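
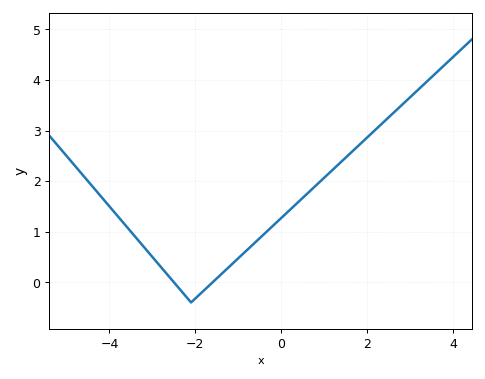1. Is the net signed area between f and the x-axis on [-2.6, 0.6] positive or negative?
positive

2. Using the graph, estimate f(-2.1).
-0.4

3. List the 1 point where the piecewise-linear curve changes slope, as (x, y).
(-2.1, -0.4)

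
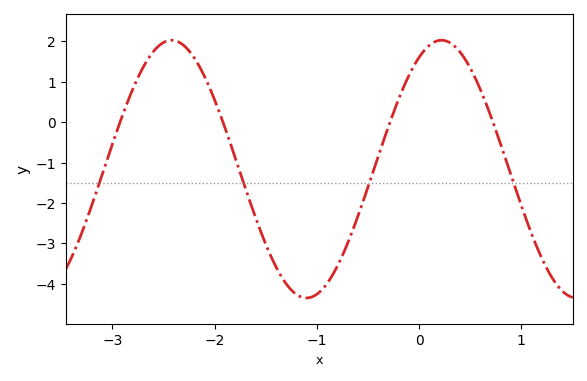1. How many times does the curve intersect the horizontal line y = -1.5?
4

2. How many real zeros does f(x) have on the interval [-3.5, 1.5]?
4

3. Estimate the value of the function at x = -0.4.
-0.85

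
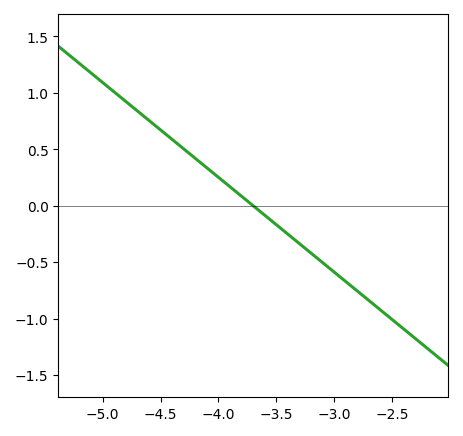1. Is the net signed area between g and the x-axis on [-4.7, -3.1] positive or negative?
positive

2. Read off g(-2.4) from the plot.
-1.1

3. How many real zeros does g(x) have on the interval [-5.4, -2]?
1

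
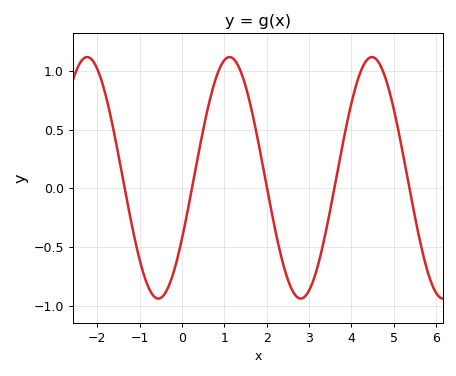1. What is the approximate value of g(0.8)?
0.95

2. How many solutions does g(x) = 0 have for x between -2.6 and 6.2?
5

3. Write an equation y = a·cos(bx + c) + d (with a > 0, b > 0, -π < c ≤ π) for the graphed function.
y = 1.03cos(1.9x - 2.1) + 0.09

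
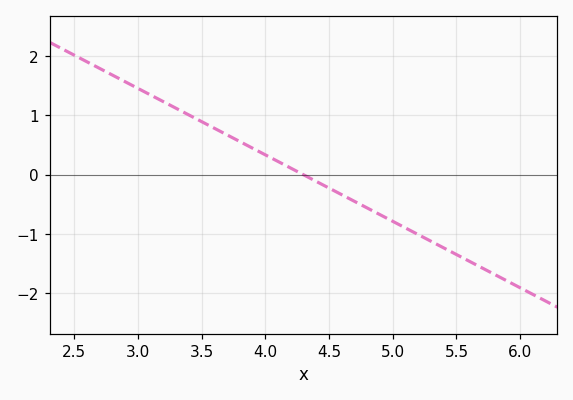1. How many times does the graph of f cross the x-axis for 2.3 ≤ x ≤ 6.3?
1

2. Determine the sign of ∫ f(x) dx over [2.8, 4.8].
positive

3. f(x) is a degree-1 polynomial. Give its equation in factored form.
y = -1.12(x - 4.3)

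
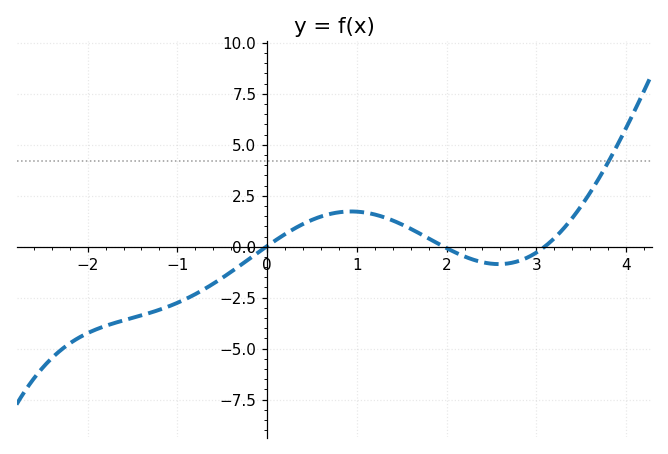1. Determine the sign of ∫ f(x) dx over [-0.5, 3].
positive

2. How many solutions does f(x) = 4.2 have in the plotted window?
1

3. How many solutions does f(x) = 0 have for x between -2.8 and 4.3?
3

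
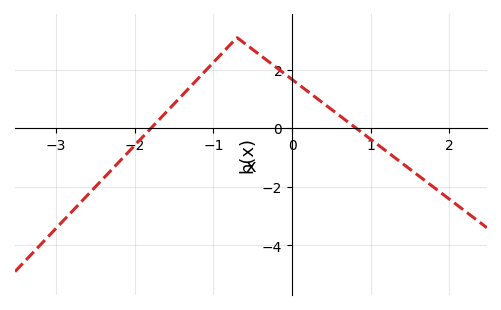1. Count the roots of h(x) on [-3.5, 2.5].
2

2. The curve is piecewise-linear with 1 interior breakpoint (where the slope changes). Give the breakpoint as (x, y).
(-0.7, 3.1)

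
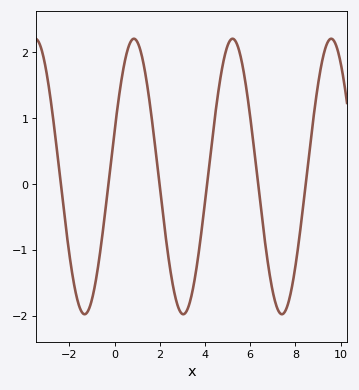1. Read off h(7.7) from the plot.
-1.79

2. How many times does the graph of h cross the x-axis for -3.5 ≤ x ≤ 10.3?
6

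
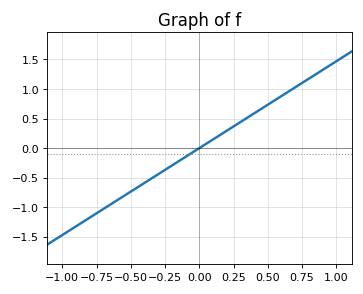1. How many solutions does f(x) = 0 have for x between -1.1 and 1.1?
1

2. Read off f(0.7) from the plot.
1.05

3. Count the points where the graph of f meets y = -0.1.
1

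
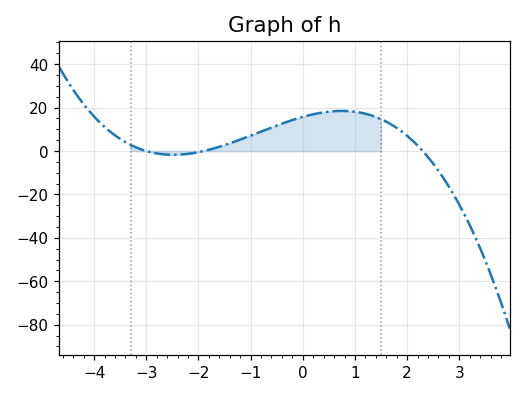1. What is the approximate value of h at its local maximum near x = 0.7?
18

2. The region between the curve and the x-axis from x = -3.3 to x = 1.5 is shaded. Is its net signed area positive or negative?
positive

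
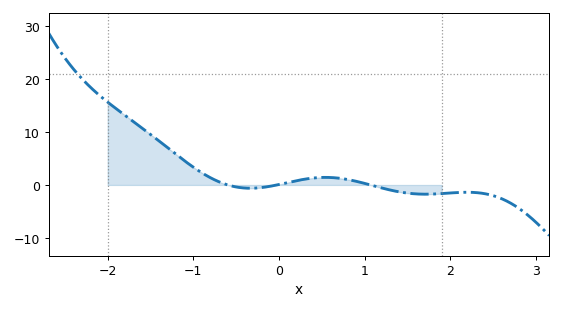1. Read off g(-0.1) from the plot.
0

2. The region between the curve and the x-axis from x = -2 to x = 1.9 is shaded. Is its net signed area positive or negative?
positive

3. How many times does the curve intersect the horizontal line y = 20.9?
1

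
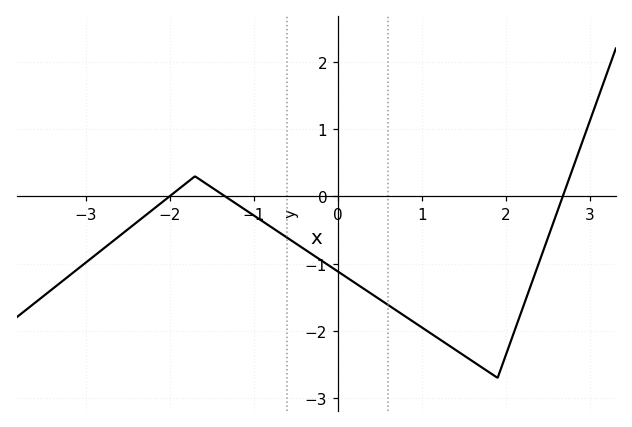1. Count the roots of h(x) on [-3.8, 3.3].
3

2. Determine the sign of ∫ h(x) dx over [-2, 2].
negative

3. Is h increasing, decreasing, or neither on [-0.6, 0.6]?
decreasing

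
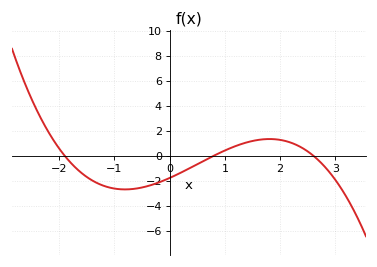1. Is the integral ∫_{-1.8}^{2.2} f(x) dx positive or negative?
negative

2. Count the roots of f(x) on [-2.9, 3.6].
3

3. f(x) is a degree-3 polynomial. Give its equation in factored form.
y = -0.45(x + 1.9)(x - 0.8)(x - 2.6)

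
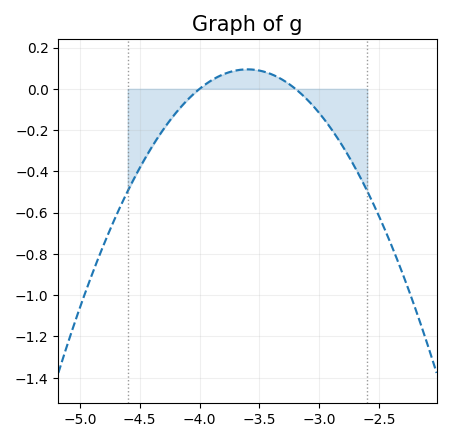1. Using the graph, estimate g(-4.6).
-0.5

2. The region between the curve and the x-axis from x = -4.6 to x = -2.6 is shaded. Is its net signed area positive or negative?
negative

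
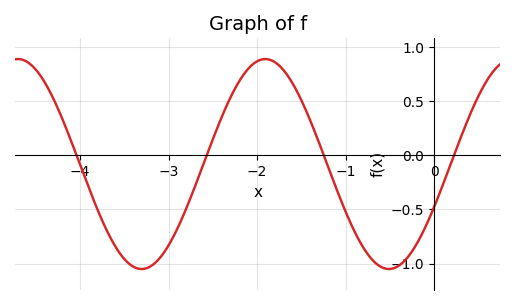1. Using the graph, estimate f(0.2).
-0.05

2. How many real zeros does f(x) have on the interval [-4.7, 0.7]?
4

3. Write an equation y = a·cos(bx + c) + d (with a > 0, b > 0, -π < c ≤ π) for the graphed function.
y = 0.97cos(2.2x - 2) - 0.08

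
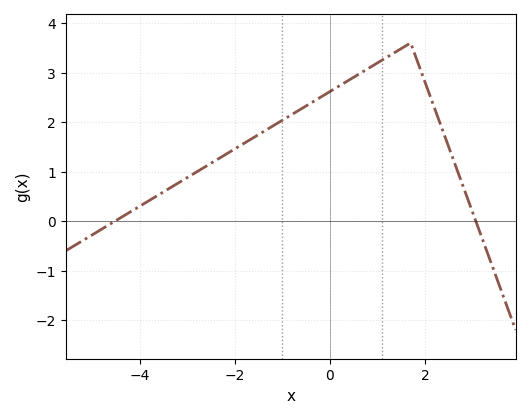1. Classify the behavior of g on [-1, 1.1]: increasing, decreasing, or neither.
increasing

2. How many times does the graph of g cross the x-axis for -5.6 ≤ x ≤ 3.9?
2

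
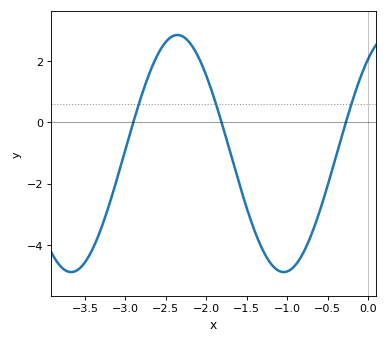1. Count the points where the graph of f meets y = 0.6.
3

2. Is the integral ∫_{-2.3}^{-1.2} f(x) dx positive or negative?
negative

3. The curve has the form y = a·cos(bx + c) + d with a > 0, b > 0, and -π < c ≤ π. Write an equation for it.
y = 3.86cos(2.39x - 0.652) - 1.02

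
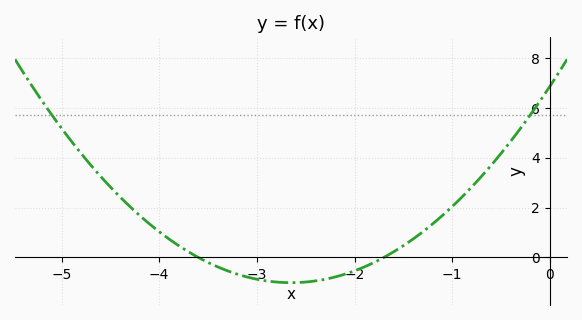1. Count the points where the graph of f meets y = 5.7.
2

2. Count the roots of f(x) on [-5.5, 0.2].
2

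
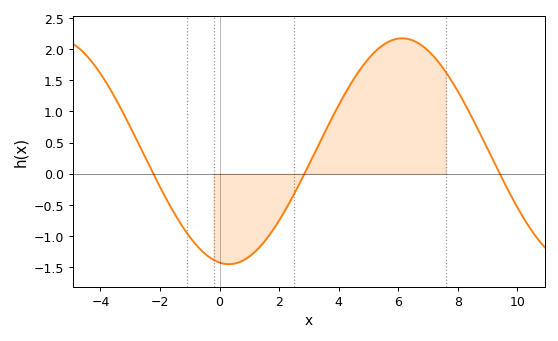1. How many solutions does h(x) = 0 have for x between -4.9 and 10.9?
3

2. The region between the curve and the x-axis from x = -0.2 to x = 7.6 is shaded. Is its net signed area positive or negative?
positive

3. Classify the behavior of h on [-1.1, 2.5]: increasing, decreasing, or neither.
neither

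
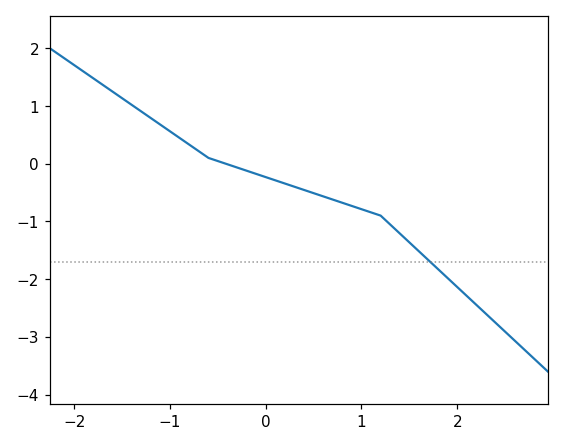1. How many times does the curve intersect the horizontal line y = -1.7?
1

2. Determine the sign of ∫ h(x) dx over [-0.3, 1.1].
negative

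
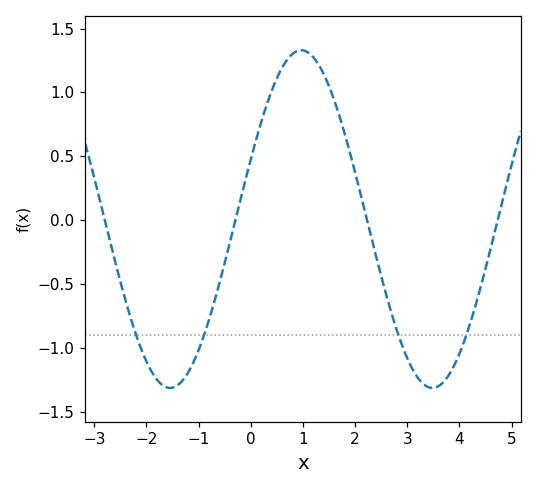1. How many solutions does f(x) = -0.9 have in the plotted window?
4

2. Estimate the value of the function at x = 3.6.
-1.3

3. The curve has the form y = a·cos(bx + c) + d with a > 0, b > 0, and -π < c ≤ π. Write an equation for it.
y = 1.32cos(1.2x - 1.2) + 0.01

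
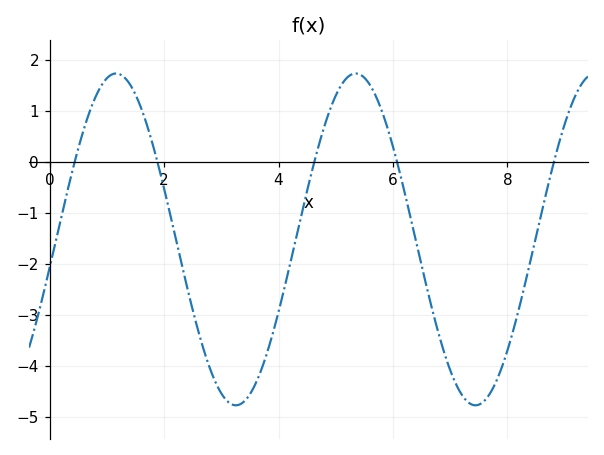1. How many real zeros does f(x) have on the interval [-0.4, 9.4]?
5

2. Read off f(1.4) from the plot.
1.5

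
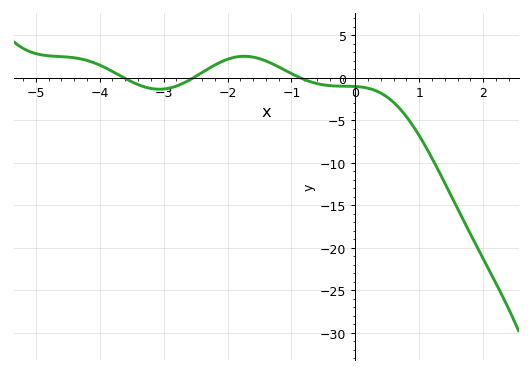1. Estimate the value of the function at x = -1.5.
2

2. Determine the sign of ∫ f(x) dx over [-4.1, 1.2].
negative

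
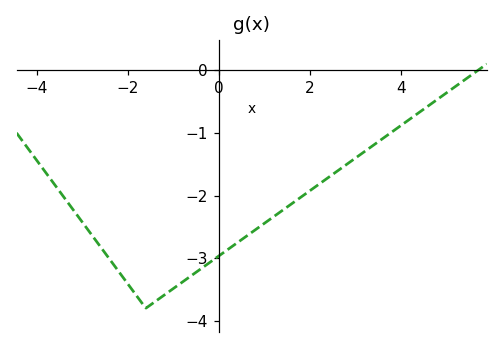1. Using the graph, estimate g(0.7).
-2.6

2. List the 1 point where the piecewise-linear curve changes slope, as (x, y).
(-1.6, -3.8)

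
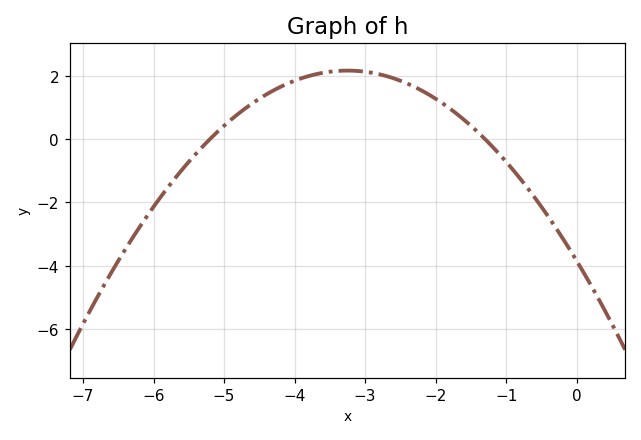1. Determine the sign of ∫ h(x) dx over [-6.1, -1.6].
positive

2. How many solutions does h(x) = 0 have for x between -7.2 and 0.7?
2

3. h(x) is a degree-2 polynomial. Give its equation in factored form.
y = -0.57(x + 5.2)(x + 1.3)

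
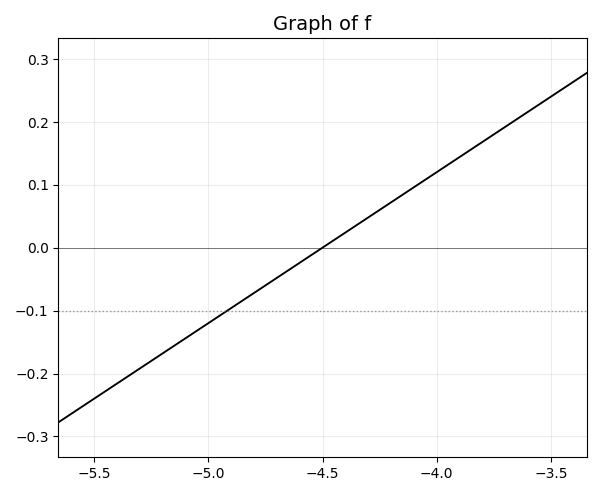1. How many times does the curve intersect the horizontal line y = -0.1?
1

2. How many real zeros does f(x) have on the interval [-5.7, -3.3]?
1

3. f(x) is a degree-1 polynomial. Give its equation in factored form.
y = 0.24(x + 4.5)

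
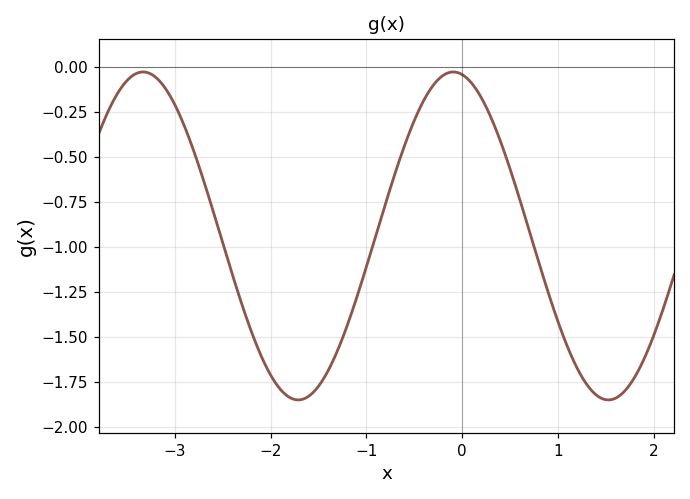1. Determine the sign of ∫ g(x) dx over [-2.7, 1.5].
negative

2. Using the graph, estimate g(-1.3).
-1.57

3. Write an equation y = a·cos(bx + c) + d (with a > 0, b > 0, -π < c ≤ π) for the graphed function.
y = 0.91cos(1.94x + 0.182) - 0.94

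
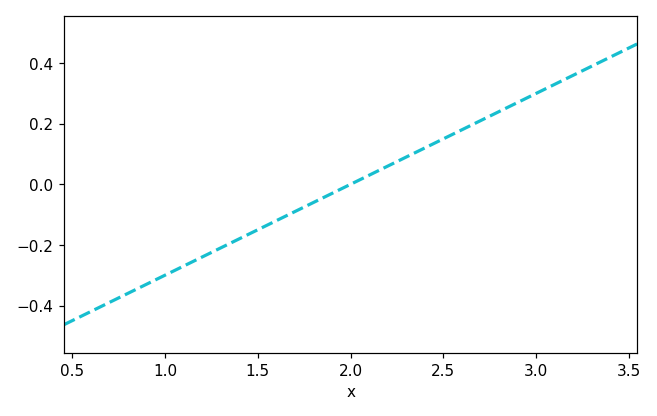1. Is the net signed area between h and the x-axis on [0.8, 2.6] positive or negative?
negative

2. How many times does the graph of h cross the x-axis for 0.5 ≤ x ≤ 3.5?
1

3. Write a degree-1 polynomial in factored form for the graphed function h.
y = 0.3(x - 2)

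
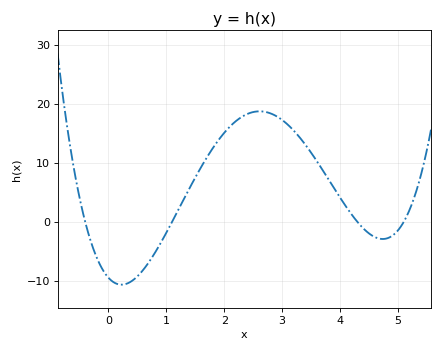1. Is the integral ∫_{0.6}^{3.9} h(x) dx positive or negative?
positive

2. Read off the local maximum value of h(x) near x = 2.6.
19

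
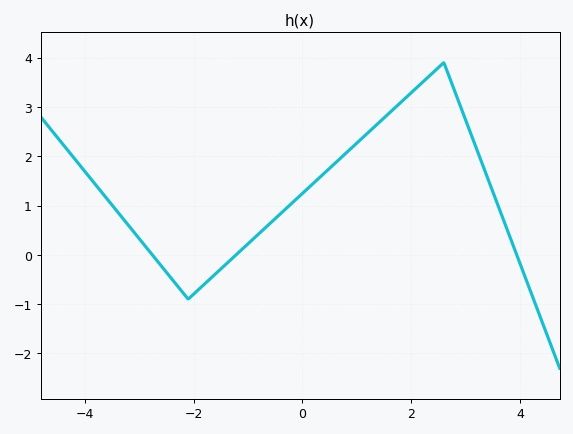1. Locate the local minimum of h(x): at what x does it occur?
-2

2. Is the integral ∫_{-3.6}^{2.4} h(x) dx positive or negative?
positive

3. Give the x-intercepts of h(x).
-2.8, -1.2, 4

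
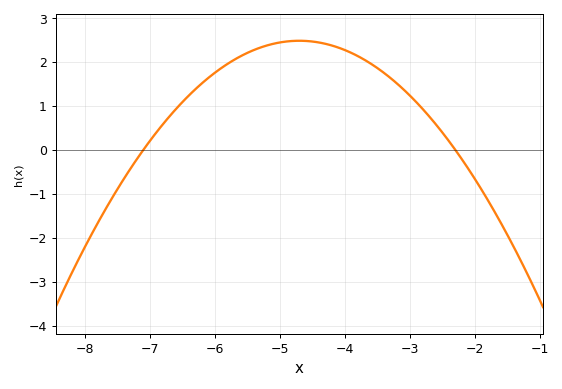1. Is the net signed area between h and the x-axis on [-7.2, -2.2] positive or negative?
positive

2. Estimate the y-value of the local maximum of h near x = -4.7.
2.48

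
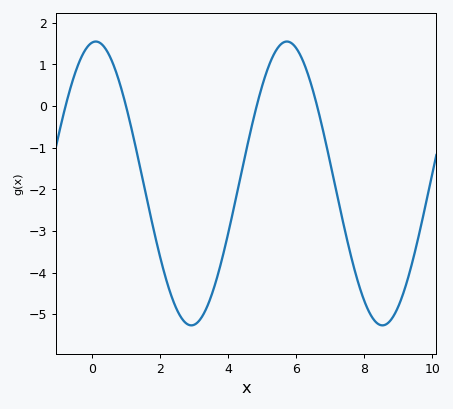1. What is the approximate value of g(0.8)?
0.6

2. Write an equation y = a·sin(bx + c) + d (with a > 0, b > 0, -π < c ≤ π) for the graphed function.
y = 3.41sin(1.1x + 1.4) - 1.86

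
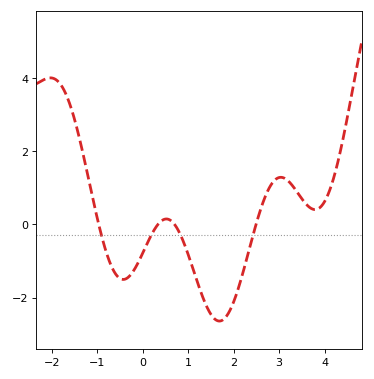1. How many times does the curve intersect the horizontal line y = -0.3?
4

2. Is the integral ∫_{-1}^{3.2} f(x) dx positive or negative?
negative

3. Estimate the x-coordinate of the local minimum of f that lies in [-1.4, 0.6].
-0.4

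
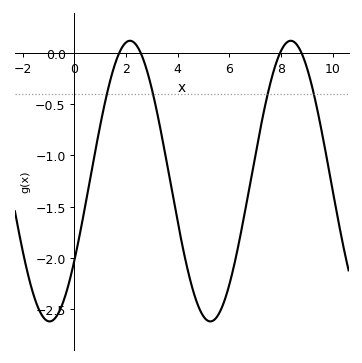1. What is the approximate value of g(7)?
-0.997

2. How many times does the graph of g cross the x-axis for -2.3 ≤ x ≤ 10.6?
4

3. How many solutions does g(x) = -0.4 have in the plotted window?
4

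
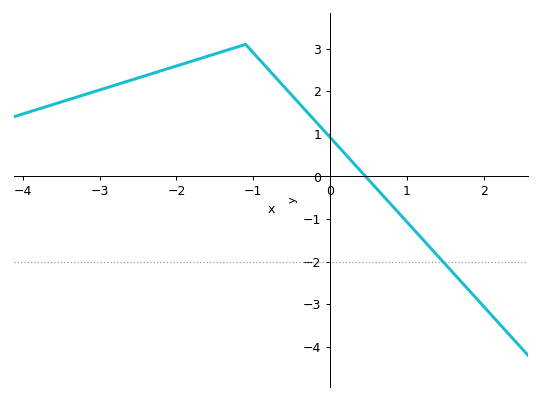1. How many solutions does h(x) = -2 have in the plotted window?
1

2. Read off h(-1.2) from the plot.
3.04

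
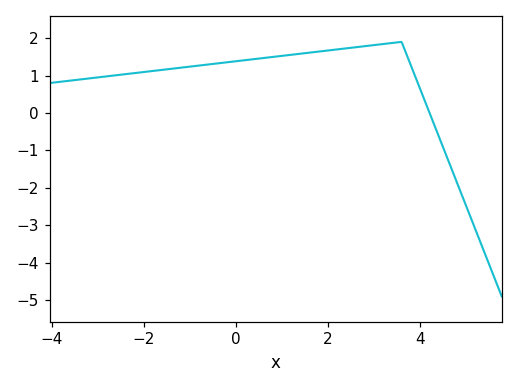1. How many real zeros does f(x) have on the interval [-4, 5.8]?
1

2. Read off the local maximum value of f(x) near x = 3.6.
1.9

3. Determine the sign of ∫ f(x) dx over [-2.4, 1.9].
positive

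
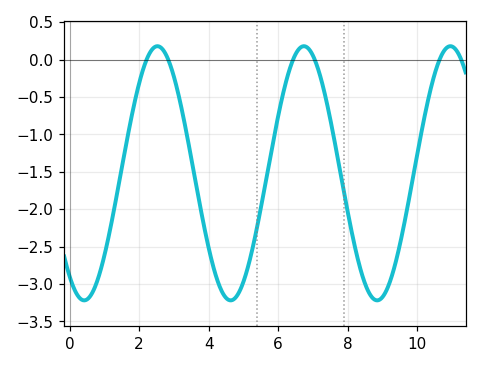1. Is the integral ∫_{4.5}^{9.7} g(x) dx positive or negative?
negative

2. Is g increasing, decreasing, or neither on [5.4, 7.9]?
neither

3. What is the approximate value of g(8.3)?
-2.7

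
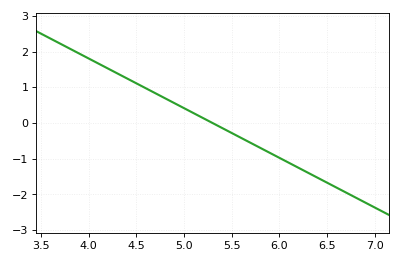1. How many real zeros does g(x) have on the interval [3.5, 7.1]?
1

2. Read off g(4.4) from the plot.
1.25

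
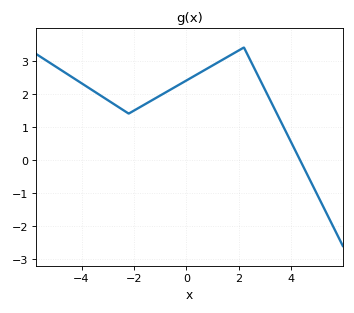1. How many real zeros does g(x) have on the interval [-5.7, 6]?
1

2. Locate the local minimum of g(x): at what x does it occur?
-2.2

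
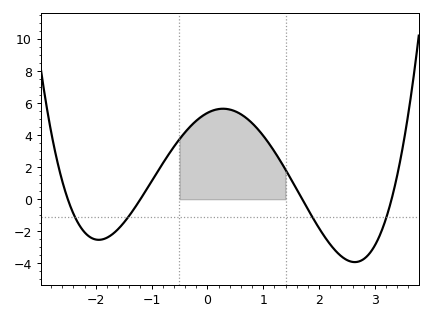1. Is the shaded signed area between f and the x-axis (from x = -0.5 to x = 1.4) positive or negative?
positive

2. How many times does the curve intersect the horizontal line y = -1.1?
4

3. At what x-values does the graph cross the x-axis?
-2.5, -1.2, 1.7, 3.3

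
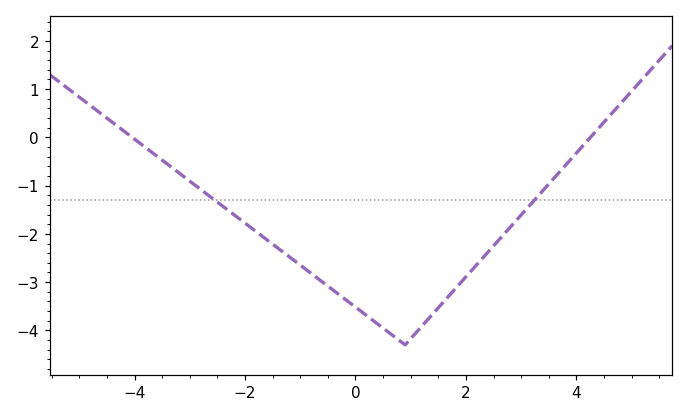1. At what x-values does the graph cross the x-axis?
-4, 4.2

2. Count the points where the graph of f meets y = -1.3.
2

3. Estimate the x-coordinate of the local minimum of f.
1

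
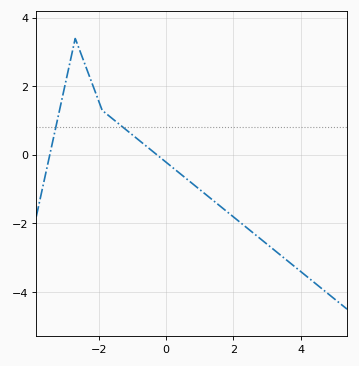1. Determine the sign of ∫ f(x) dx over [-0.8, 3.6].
negative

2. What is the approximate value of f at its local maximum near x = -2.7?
3.4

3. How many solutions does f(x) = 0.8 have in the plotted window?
2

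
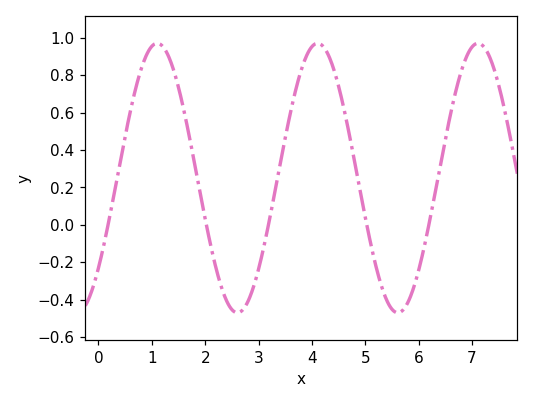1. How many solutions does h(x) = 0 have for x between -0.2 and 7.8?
5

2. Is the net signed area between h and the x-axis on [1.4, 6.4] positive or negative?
positive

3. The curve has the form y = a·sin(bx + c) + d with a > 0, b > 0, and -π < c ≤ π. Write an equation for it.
y = 0.72sin(2.1x - 0.73) + 0.25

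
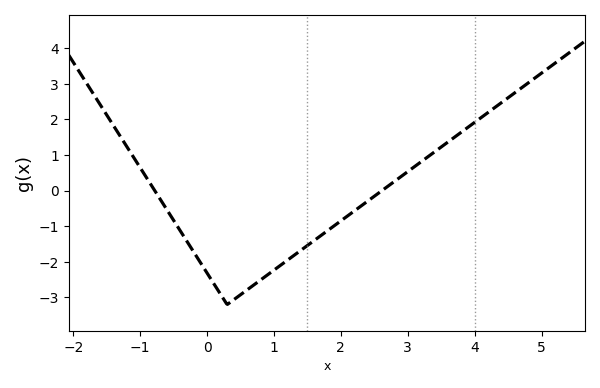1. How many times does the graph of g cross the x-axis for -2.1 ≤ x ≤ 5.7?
2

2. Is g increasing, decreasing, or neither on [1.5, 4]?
increasing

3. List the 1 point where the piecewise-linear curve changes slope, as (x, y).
(0.3, -3.2)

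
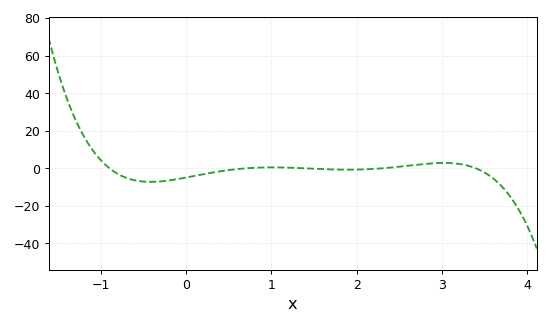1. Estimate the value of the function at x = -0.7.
-5.14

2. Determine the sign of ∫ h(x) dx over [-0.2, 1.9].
negative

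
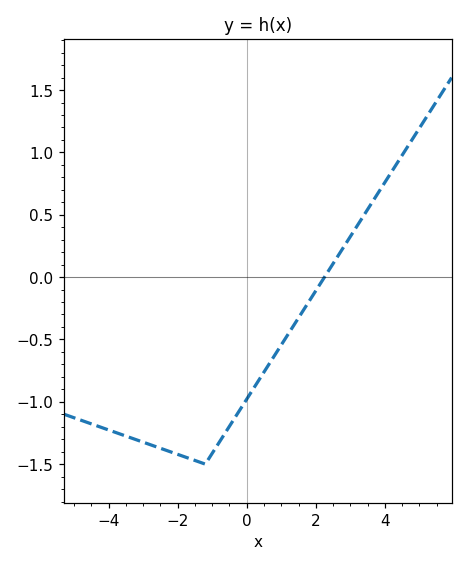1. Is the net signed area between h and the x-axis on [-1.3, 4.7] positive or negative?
negative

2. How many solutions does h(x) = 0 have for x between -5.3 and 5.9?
1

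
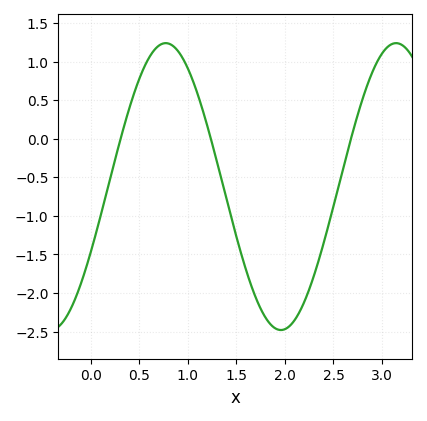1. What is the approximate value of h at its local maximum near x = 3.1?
1.25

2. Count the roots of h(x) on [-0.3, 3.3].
3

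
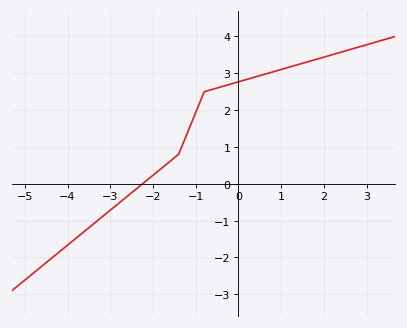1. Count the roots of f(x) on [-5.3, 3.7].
1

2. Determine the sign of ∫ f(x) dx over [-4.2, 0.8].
positive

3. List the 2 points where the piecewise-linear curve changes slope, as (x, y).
(-1.4, 0.8); (-0.8, 2.5)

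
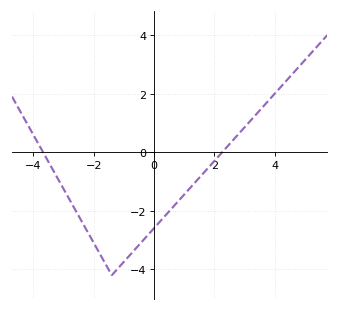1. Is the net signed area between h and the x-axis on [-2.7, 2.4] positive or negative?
negative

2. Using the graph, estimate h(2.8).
0.6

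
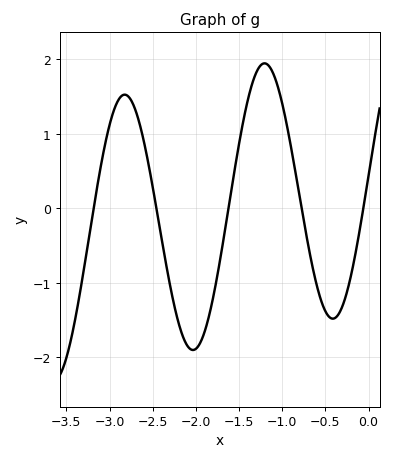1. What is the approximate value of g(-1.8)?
-1.2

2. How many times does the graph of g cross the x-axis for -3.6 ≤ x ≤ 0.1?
5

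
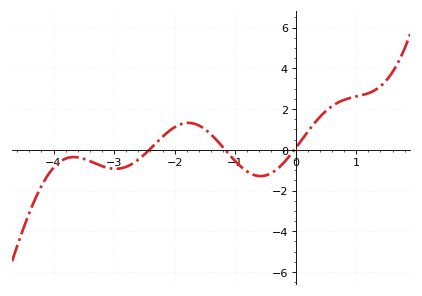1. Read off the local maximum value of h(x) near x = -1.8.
1.32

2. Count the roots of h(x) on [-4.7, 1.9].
3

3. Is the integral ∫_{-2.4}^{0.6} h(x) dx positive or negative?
positive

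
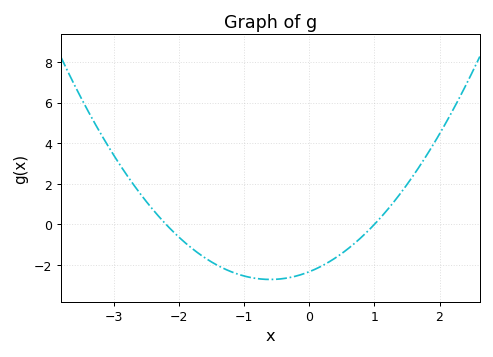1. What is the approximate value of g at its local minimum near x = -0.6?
-2.8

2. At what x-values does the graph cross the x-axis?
-2.2, 1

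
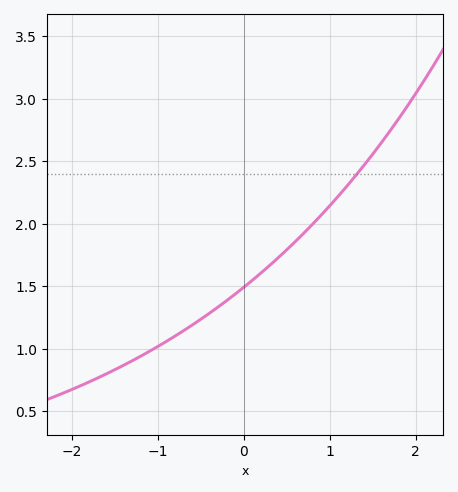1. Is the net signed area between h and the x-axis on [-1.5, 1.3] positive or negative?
positive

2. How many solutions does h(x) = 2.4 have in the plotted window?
1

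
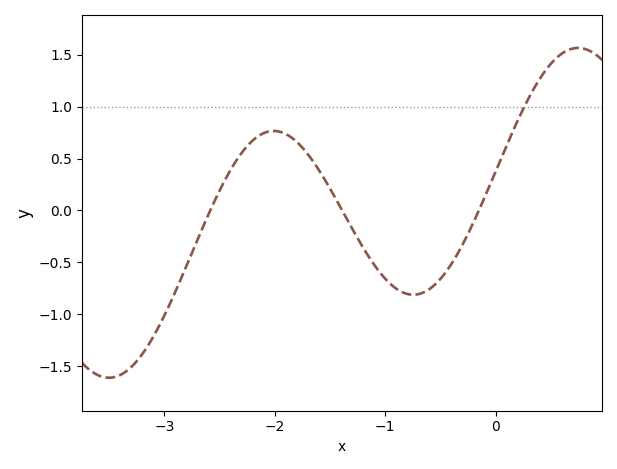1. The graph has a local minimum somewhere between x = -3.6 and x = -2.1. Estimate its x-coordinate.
-3.5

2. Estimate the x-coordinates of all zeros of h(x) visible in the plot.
-2.6, -1.4, -0.2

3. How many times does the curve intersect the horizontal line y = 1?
1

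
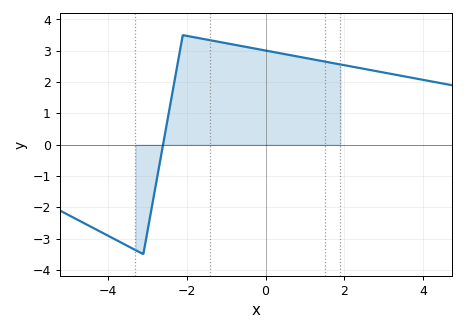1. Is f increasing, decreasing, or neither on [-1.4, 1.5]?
decreasing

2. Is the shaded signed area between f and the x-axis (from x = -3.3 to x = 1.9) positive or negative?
positive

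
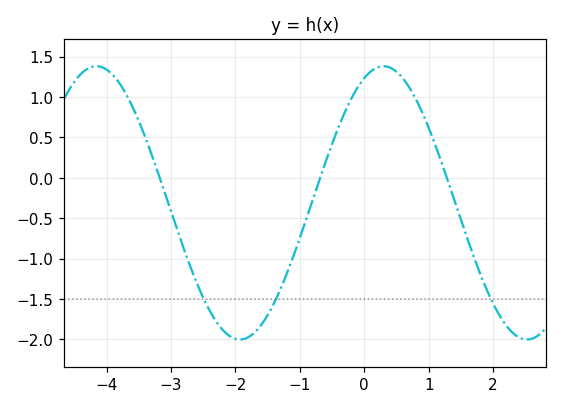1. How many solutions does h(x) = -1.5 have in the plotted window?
3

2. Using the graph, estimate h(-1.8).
-1.95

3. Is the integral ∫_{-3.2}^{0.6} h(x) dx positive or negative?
negative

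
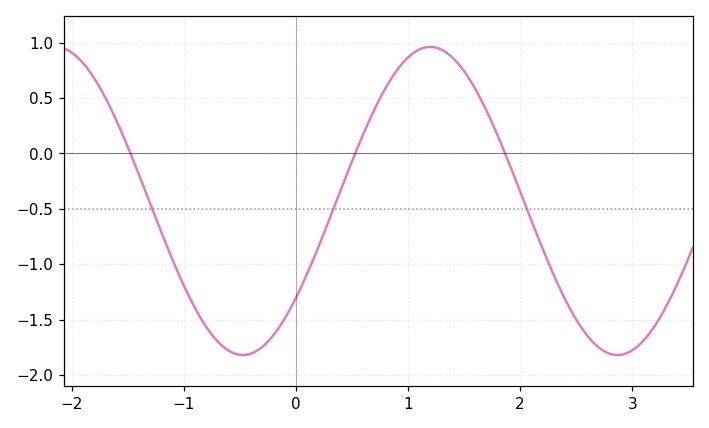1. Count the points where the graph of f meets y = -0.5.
3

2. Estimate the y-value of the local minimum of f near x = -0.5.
-1.8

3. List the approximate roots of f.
-1.5, 0.5, 1.9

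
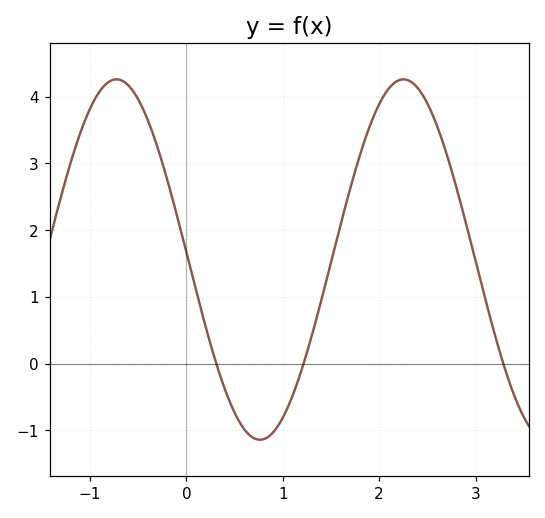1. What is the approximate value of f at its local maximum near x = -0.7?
4.26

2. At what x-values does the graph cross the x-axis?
0.311, 1.22, 3.29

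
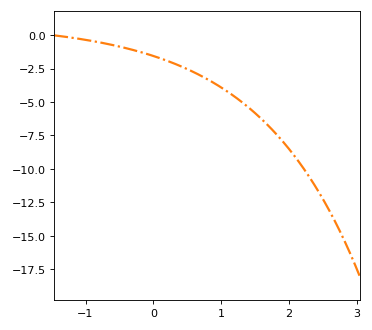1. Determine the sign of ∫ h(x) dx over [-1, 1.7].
negative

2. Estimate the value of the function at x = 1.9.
-7.91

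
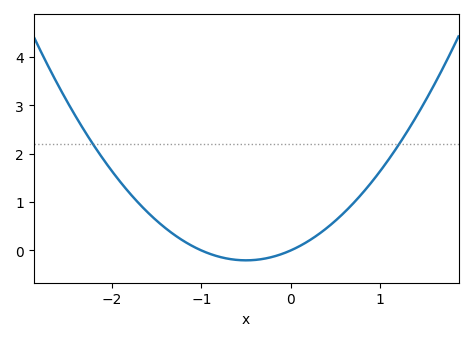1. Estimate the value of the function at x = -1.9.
1.4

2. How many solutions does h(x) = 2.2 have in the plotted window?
2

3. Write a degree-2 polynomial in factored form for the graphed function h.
y = 0.82(x + 1)(x - 0)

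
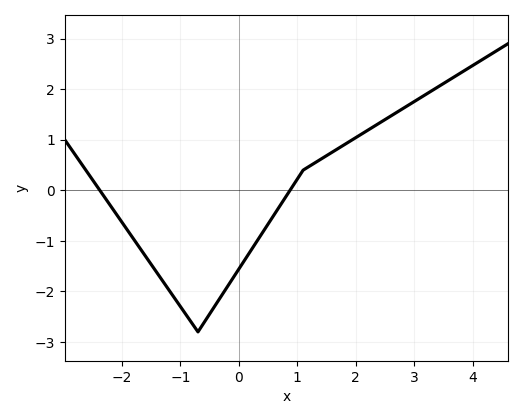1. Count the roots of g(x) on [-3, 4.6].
2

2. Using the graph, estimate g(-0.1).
-1.7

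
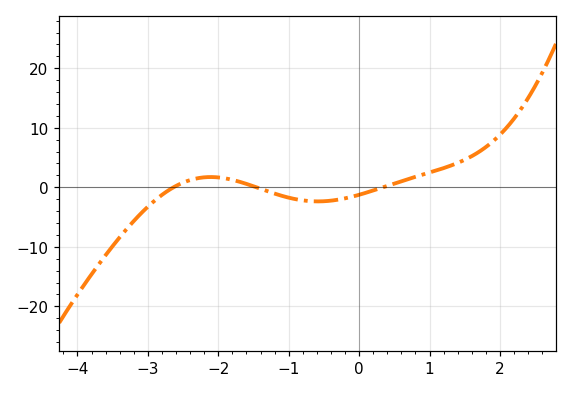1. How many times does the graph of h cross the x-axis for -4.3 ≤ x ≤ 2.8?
3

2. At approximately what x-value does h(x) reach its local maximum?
-2.1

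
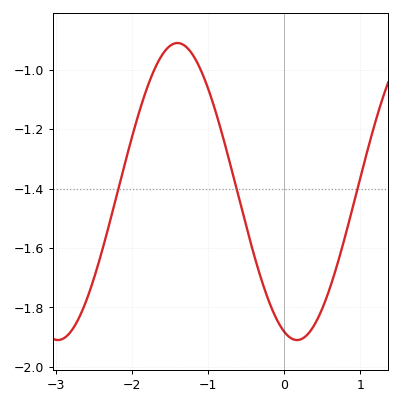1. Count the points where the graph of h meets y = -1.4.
3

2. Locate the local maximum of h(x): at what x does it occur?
-1.4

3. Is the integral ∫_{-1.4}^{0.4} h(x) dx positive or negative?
negative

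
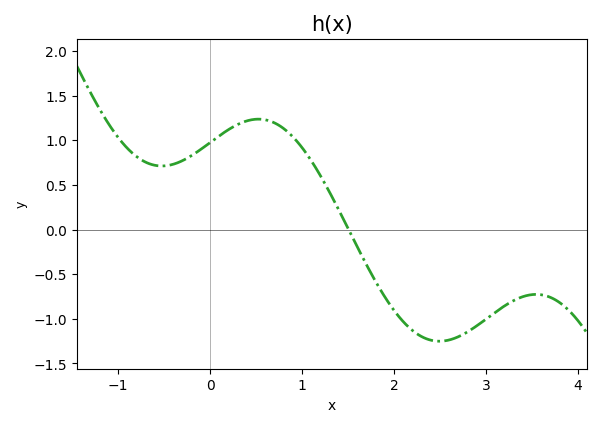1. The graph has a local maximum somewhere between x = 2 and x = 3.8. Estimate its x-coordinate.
3.55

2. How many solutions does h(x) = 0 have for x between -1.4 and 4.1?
1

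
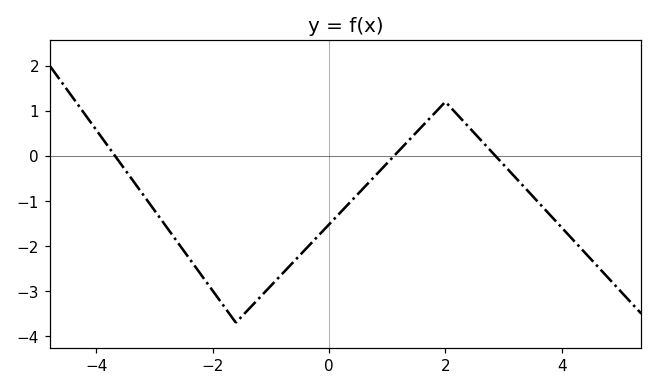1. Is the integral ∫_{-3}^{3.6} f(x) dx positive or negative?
negative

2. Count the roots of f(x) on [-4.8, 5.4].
3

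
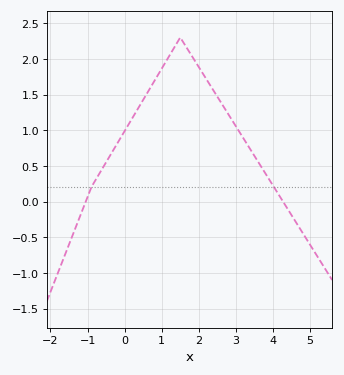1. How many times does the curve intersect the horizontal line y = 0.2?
2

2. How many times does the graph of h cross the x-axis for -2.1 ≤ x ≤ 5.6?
2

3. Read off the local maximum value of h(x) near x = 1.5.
2.3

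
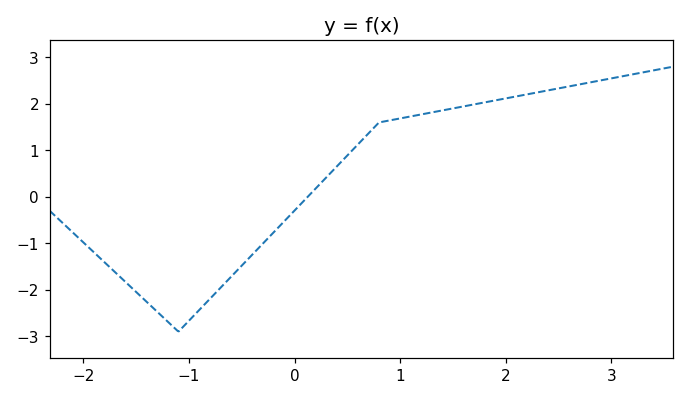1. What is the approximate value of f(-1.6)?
-1.8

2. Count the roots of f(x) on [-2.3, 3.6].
1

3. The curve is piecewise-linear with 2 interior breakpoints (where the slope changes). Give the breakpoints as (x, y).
(-1.1, -2.9); (0.8, 1.6)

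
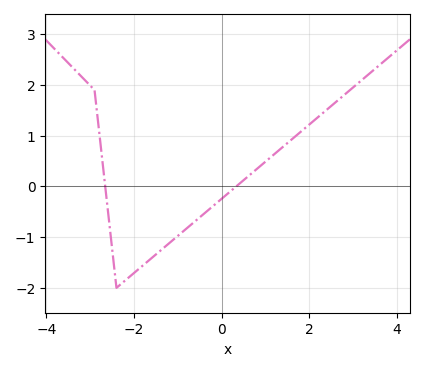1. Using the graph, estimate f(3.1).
2.02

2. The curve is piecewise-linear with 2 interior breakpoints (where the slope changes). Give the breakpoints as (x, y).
(-2.9, 1.9); (-2.4, -2)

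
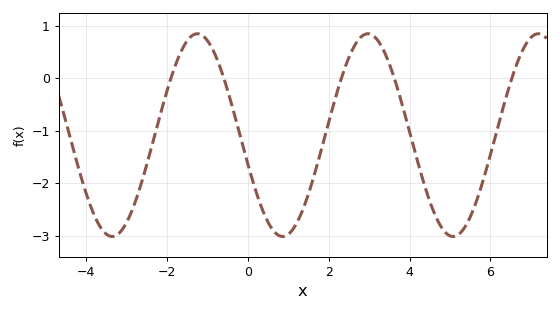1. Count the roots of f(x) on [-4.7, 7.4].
5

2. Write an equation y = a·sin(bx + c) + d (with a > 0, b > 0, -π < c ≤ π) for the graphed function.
y = 1.93sin(1.5x - 2.9) - 1.08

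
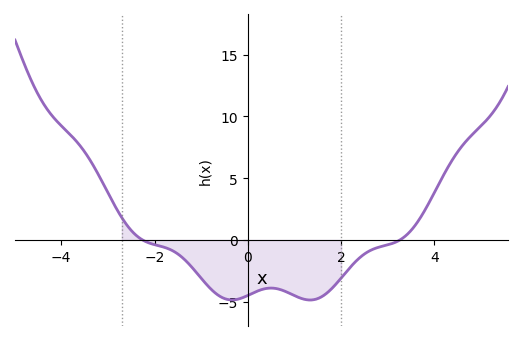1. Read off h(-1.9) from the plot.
-0.478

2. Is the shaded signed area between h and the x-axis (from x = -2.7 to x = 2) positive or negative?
negative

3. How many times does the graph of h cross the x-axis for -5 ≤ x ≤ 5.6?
2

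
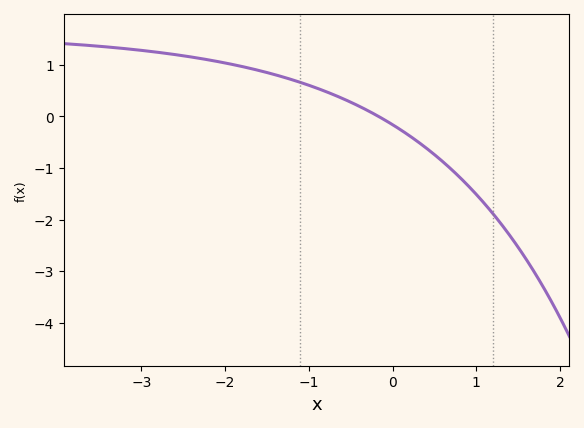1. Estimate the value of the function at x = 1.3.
-2.1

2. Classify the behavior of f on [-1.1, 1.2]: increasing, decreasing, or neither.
decreasing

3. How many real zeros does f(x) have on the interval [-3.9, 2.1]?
1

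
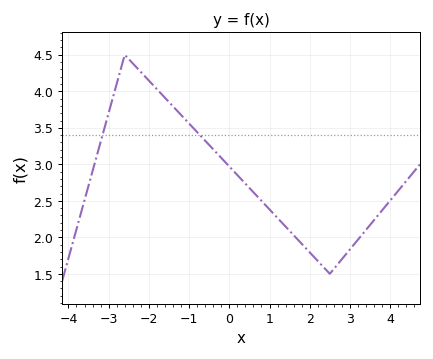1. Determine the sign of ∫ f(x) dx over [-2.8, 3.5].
positive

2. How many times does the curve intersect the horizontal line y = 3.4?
2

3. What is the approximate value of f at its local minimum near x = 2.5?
1.5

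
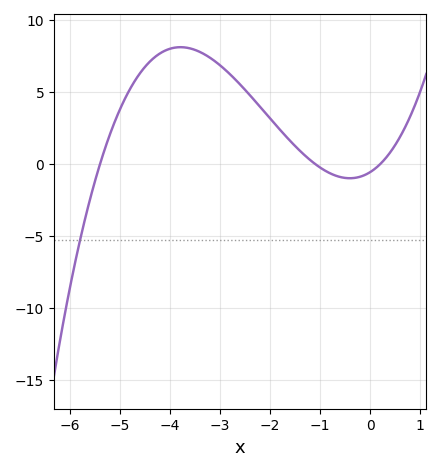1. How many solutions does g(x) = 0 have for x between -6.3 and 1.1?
3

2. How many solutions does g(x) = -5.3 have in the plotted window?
1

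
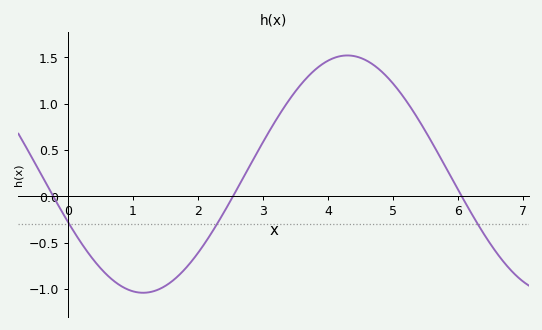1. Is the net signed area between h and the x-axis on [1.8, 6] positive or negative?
positive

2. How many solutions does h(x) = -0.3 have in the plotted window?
3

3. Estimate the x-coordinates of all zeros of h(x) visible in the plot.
-0.2, 2.6, 6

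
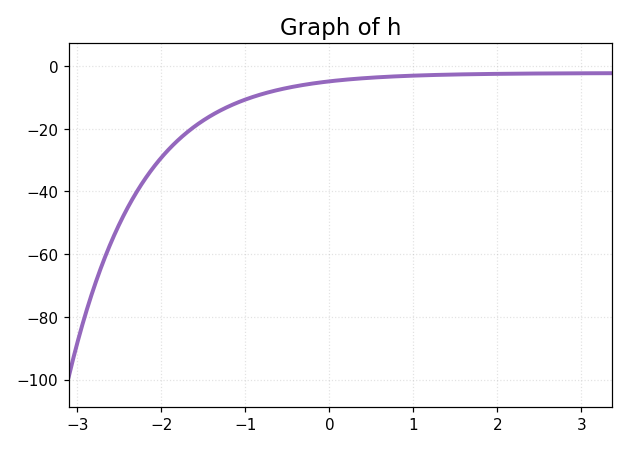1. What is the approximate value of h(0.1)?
-4.6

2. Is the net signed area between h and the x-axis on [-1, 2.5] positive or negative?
negative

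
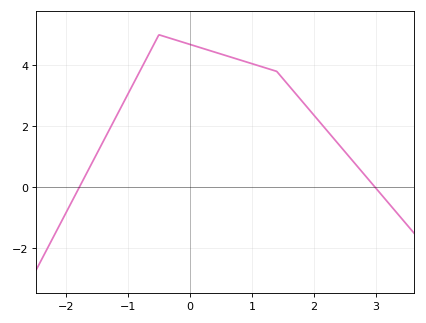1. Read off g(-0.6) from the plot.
4.61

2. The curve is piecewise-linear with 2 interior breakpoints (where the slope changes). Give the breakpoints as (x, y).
(-0.5, 5); (1.4, 3.8)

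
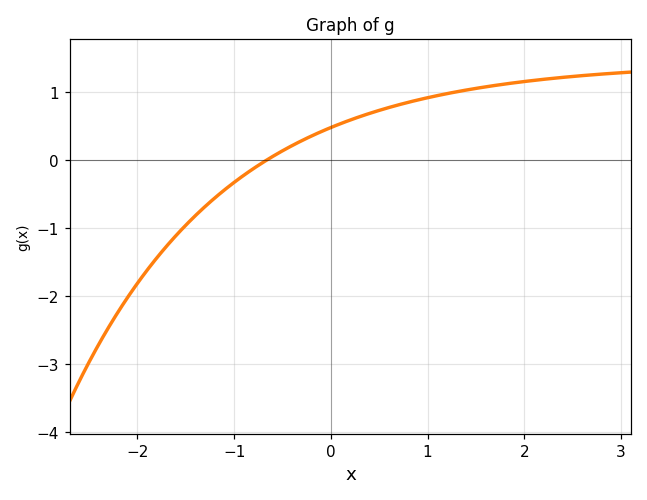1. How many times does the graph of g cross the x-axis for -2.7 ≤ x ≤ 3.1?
1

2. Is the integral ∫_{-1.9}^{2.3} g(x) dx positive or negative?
positive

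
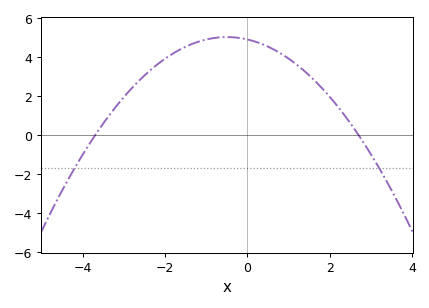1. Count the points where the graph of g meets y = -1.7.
2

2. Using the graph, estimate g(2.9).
-0.647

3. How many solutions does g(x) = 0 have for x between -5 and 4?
2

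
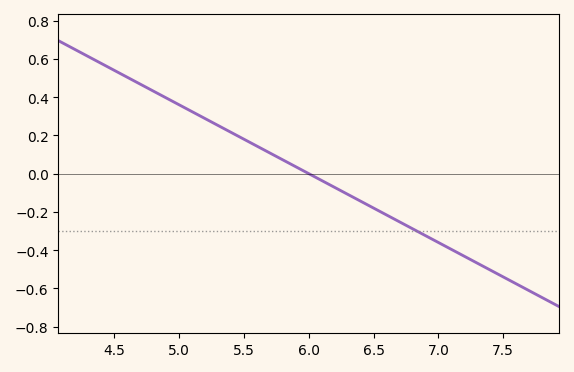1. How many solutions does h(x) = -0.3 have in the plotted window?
1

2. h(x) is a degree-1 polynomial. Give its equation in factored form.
y = -0.36(x - 6)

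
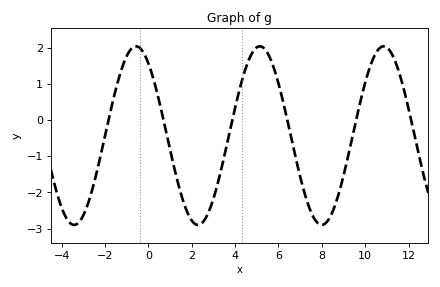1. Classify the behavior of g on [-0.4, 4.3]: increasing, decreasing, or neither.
neither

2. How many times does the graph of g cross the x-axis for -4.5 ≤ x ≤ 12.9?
6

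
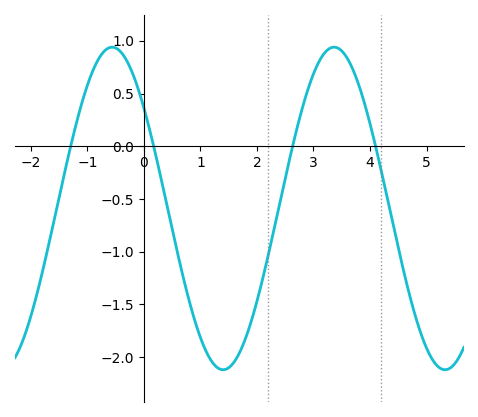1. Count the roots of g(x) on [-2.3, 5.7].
4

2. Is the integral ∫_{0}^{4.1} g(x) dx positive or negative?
negative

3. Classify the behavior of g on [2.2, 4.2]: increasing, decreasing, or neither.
neither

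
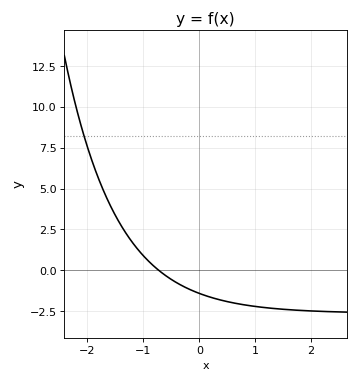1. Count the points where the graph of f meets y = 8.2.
1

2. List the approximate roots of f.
-0.7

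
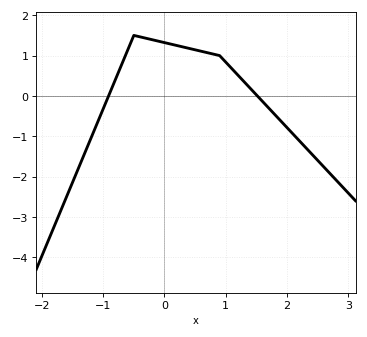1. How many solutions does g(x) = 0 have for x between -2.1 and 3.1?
2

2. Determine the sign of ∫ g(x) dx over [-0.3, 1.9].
positive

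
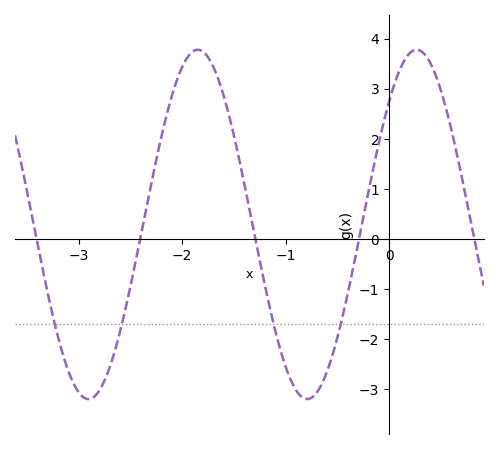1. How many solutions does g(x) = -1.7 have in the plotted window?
4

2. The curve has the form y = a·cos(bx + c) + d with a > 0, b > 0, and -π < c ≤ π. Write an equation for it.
y = 3.49cos(3x - 0.79) + 0.29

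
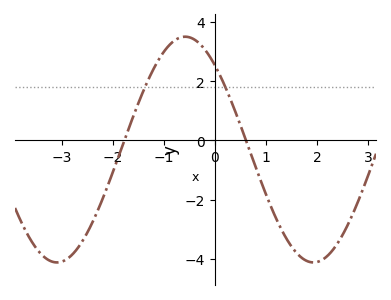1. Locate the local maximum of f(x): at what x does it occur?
-0.582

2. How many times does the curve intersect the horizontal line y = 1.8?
2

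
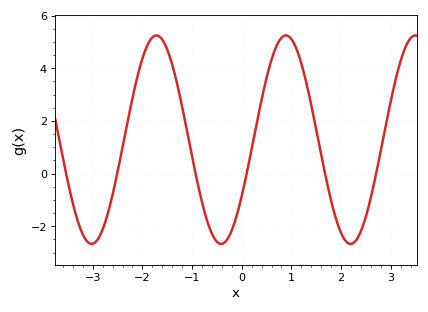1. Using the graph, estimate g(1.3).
3.46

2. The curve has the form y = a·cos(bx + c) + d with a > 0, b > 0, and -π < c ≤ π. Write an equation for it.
y = 3.96cos(2.41x - 2.14) + 1.29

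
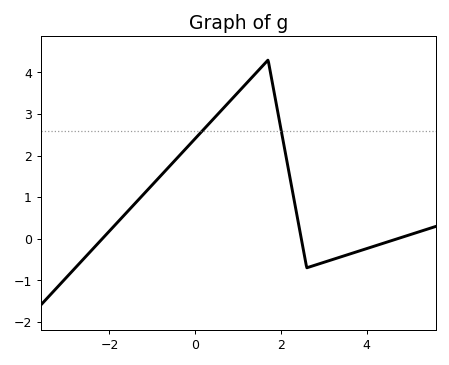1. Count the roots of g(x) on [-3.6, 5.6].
3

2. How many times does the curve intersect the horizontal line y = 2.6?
2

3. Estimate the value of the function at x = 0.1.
2.5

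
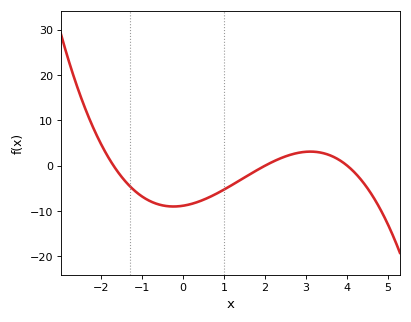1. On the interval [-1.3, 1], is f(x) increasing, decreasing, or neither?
neither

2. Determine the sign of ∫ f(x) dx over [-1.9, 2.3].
negative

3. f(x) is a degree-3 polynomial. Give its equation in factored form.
y = -0.65(x + 1.7)(x - 2)(x - 4)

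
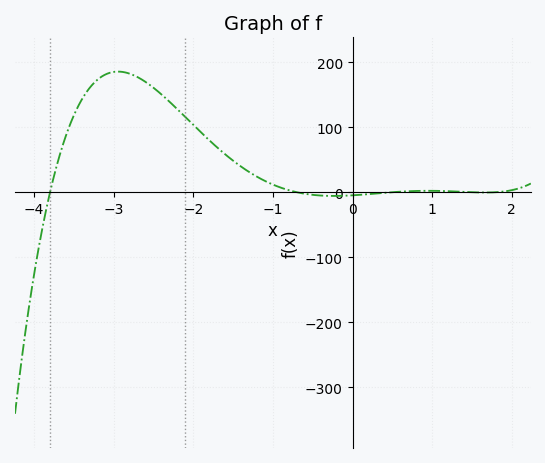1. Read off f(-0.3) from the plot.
-10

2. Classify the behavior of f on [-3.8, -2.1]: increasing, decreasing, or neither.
neither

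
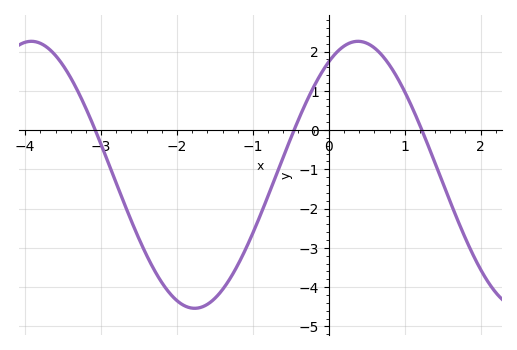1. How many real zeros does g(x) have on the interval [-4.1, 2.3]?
3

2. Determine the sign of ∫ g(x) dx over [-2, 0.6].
negative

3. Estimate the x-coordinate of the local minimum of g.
-1.8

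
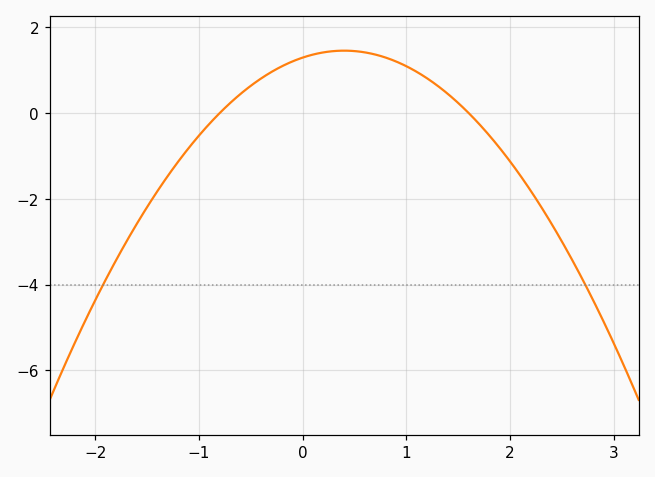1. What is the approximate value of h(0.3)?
1.44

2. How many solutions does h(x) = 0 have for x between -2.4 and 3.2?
2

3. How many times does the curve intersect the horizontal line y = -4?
2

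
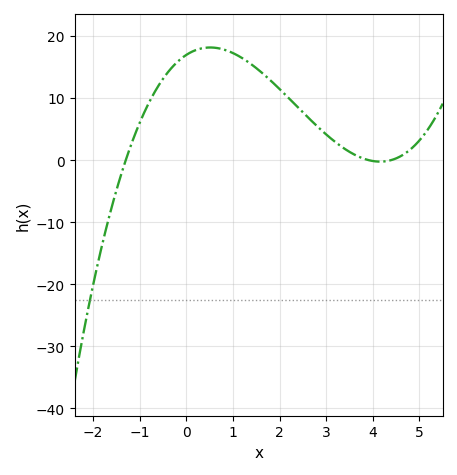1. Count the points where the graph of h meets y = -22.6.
1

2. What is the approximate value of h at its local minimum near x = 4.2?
-0.259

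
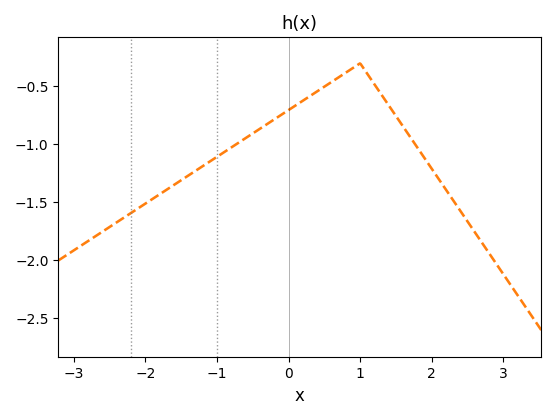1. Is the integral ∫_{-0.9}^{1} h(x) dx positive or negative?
negative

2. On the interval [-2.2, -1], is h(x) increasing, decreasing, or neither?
increasing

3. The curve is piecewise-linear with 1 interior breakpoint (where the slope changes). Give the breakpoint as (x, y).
(1, -0.3)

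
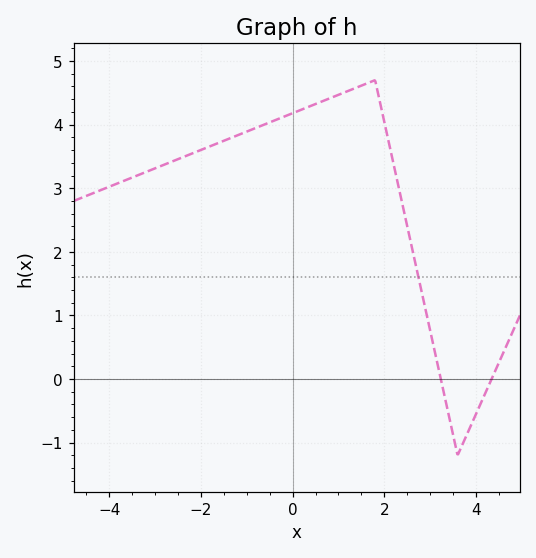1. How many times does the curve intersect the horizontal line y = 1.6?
1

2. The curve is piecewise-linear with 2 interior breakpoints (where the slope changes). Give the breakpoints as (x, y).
(1.8, 4.7); (3.6, -1.2)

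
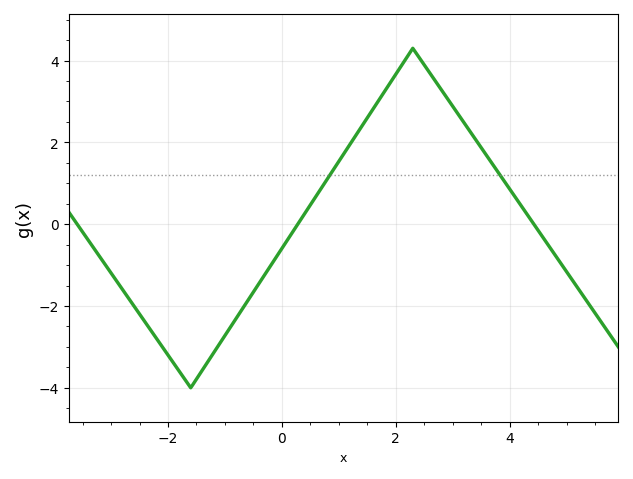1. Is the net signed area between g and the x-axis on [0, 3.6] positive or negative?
positive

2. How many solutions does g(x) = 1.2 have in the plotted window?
2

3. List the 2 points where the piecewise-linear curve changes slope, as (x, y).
(-1.6, -4); (2.3, 4.3)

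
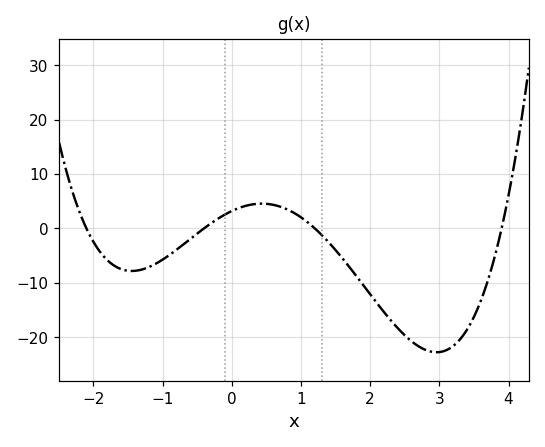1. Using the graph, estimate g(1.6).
-6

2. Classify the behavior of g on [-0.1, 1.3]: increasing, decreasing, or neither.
neither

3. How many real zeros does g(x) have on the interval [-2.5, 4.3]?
4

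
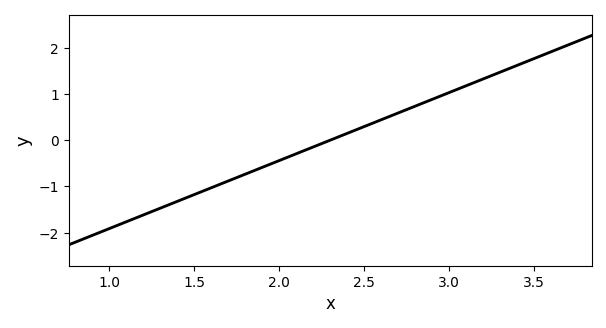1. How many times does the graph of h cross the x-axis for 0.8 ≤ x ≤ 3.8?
1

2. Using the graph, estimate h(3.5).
1.8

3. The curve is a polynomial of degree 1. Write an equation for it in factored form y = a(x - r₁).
y = 1.47(x - 2.3)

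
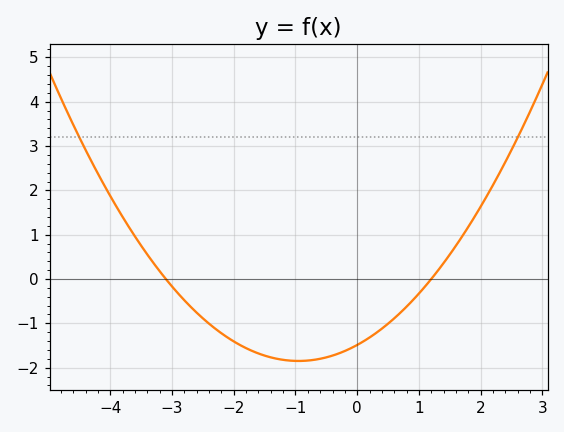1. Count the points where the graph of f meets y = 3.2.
2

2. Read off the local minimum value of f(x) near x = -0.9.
-1.85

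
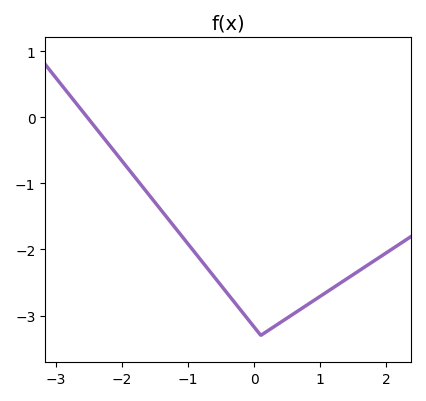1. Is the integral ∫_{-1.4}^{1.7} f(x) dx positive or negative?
negative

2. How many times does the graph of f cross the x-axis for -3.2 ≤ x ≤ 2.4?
1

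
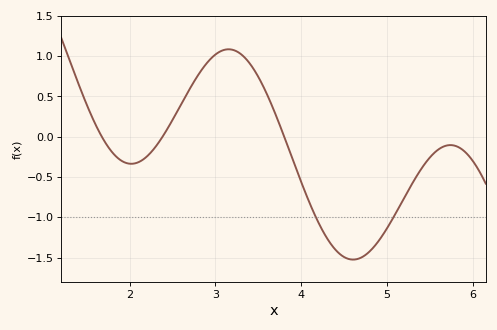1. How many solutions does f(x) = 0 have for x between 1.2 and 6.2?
3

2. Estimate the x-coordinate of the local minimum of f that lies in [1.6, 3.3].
2.02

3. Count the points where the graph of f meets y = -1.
2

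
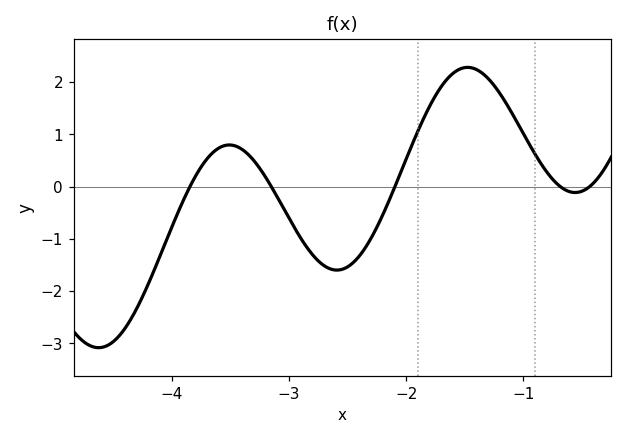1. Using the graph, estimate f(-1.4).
2.24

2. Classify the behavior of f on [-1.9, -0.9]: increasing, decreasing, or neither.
neither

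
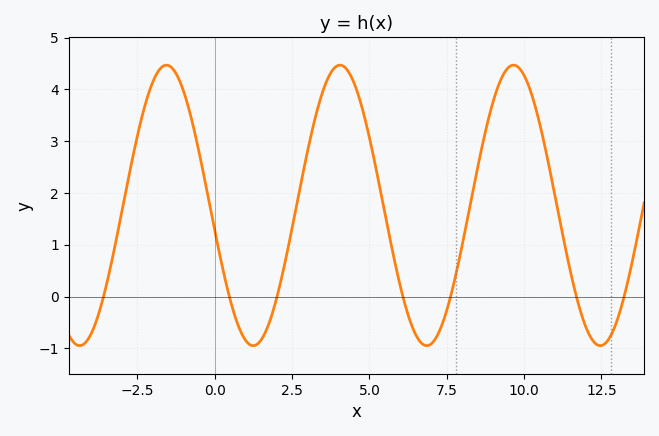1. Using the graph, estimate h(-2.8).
2.3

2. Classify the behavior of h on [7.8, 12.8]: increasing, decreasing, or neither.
neither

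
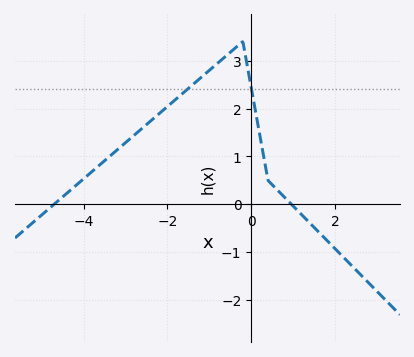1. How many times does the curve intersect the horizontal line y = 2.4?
2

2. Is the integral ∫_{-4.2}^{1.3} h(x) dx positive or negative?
positive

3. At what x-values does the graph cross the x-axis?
-4.8, 1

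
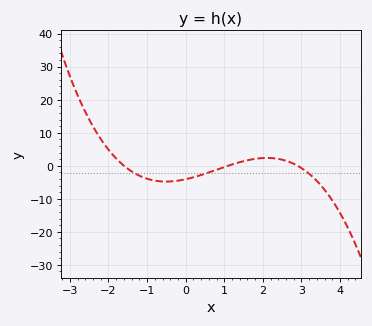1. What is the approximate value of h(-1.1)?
-3.52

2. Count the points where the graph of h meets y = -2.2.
3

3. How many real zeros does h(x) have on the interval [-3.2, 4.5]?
3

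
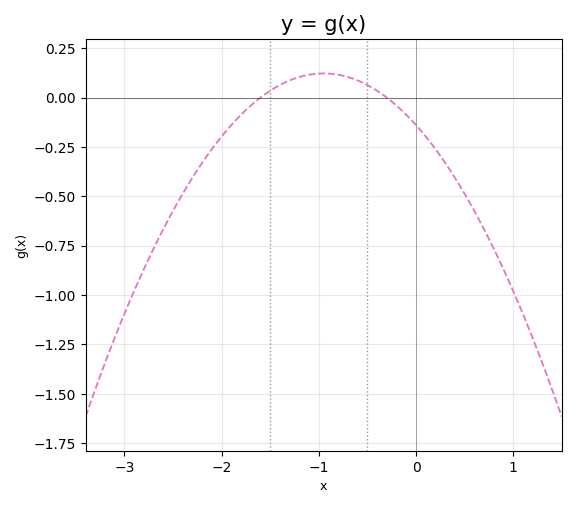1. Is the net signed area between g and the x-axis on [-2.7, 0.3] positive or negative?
negative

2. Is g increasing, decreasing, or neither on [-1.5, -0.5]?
neither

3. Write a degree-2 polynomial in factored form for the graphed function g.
y = -0.29(x + 1.6)(x + 0.3)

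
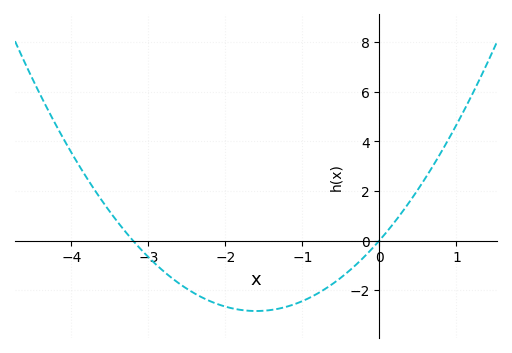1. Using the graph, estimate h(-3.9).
3.03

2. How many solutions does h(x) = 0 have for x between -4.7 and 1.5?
2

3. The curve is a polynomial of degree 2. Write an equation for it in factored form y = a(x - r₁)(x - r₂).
y = 1.11(x + 3.2)(x - 0)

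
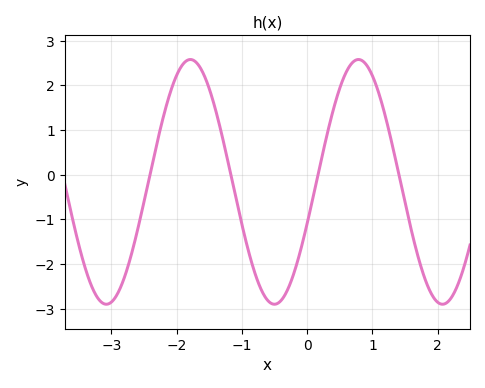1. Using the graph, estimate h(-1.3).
0.9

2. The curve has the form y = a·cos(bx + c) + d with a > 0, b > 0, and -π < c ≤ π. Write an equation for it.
y = 2.74cos(2.4x - 1.9) - 0.16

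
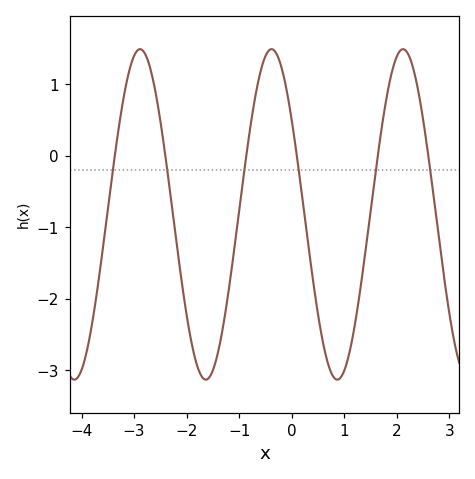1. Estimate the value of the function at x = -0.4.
1.5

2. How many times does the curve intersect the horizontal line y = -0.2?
6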